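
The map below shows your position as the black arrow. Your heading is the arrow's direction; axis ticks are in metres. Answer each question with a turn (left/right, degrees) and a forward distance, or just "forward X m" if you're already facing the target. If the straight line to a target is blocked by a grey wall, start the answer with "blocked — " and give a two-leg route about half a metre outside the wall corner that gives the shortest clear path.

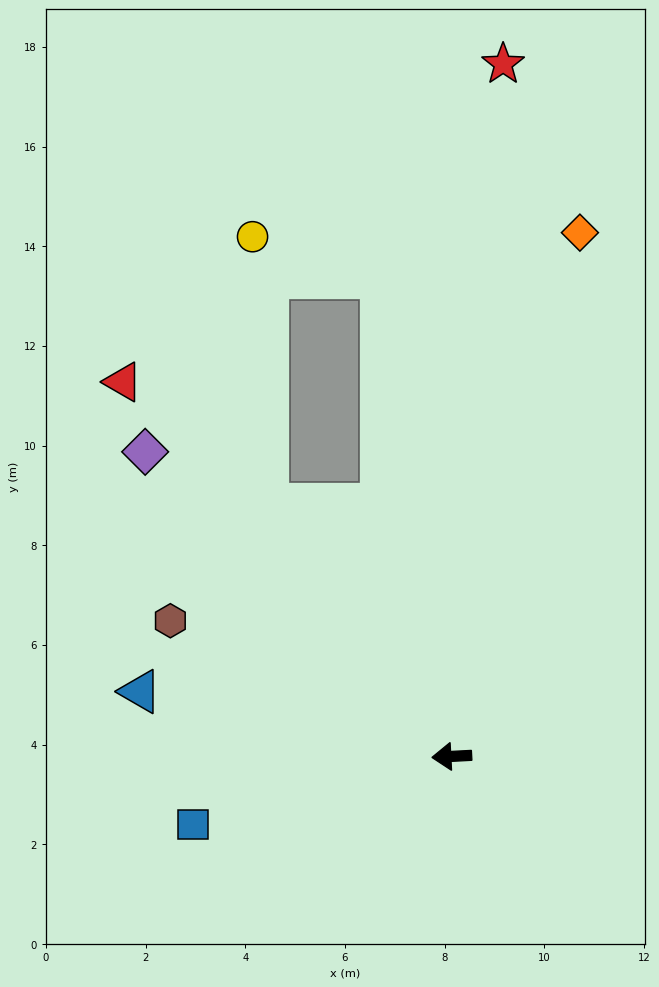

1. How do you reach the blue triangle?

turn right 15°, forward 6.4 m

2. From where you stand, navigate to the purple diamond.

turn right 48°, forward 8.7 m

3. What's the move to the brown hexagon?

turn right 29°, forward 6.3 m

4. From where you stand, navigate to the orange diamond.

turn right 107°, forward 10.8 m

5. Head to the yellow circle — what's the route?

blocked — turn right 57°, forward 6.3 m, then turn right 33°, forward 5.4 m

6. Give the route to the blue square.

turn left 12°, forward 5.4 m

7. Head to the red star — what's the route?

turn right 97°, forward 13.9 m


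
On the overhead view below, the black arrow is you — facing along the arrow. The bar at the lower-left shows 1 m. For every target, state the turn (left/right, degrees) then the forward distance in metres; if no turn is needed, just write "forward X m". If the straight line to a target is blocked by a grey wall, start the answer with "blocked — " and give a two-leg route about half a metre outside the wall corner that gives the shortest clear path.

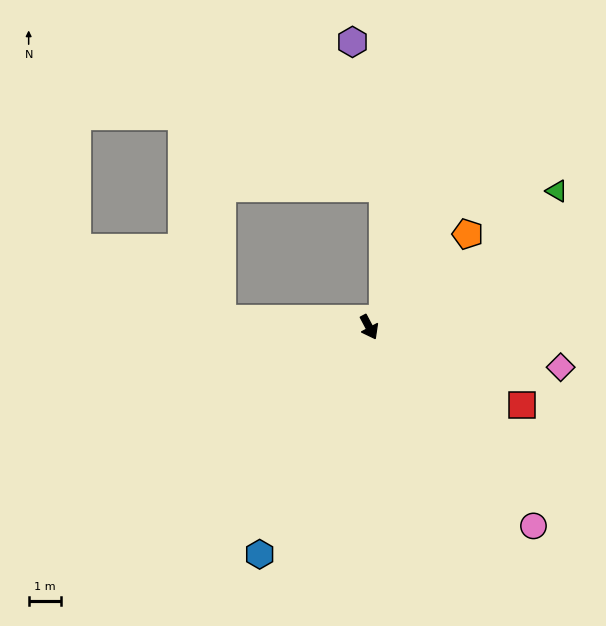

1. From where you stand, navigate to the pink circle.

turn left 12°, forward 7.9 m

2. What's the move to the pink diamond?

turn left 50°, forward 6.0 m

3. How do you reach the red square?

turn left 35°, forward 5.2 m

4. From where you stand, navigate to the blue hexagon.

turn right 54°, forward 7.7 m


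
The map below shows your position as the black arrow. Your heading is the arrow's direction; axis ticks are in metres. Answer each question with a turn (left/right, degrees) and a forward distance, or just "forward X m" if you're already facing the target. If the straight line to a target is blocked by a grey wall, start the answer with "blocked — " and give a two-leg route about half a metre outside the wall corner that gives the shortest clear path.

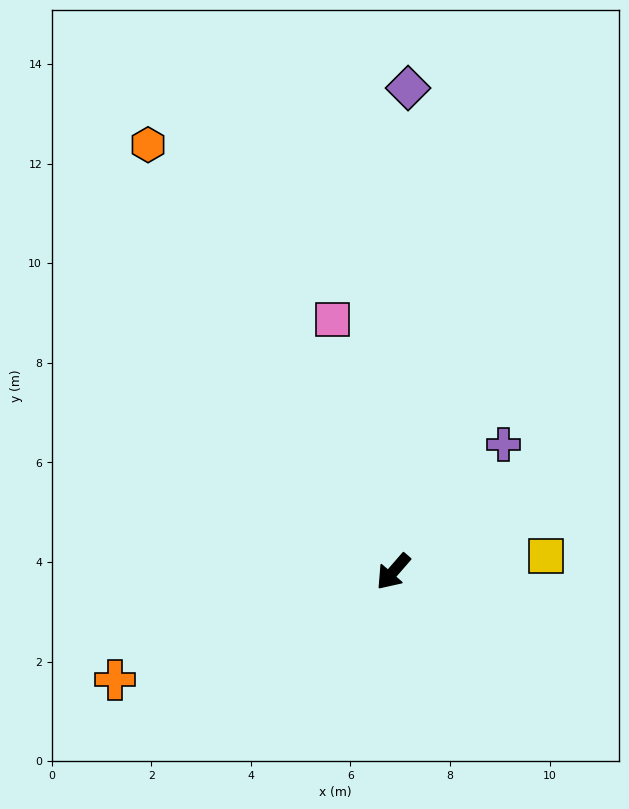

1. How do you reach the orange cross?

turn right 28°, forward 6.0 m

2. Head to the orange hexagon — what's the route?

turn right 109°, forward 9.9 m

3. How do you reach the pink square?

turn right 125°, forward 5.2 m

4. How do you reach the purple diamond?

turn right 141°, forward 9.7 m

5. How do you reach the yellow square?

turn left 137°, forward 3.1 m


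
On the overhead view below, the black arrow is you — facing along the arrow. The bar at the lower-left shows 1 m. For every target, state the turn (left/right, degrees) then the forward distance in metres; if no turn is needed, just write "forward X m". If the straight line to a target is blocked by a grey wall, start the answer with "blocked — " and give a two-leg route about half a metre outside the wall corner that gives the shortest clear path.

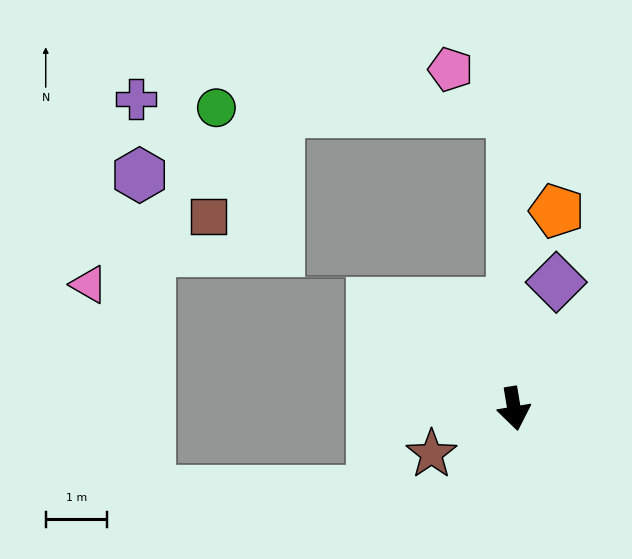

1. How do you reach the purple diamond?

turn left 152°, forward 2.2 m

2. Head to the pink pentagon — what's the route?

blocked — turn left 171°, forward 4.8 m, then turn left 56°, forward 1.2 m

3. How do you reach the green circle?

blocked — turn left 171°, forward 4.8 m, then turn left 89°, forward 4.8 m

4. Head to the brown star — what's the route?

turn right 71°, forward 1.5 m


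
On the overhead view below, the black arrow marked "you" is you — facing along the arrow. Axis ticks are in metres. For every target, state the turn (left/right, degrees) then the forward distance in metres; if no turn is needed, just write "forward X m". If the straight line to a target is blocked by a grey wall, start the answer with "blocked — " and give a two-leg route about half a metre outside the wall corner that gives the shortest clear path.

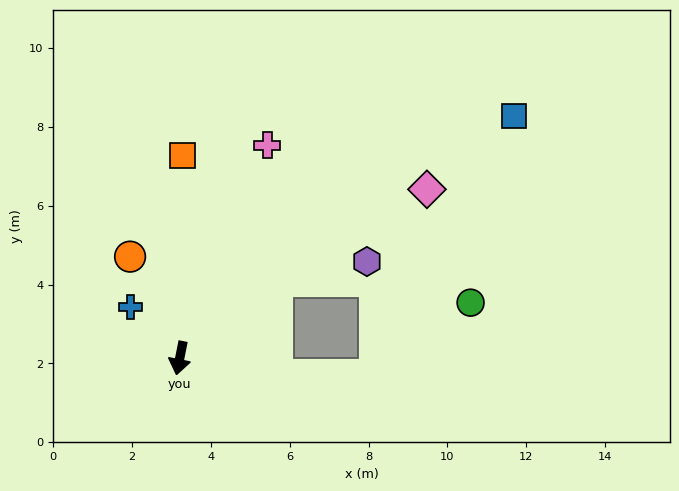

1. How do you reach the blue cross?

turn right 125°, forward 1.8 m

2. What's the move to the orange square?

turn right 170°, forward 5.1 m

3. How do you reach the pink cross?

turn left 169°, forward 5.8 m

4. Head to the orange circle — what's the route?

turn right 143°, forward 2.9 m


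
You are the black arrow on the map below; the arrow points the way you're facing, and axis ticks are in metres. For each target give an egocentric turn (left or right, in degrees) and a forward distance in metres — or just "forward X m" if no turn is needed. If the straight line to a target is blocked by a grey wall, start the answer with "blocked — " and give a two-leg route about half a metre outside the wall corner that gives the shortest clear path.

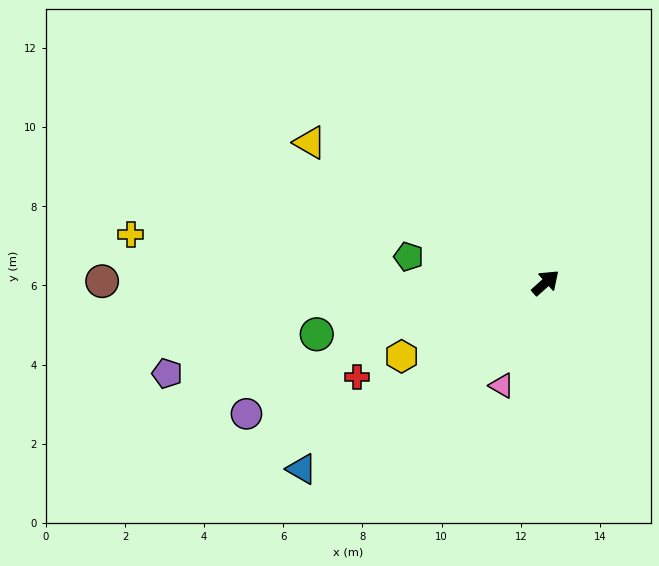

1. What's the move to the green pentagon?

turn left 127°, forward 3.5 m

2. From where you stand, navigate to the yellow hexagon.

turn left 165°, forward 4.1 m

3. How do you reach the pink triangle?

turn right 155°, forward 2.8 m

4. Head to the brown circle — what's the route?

turn left 138°, forward 11.2 m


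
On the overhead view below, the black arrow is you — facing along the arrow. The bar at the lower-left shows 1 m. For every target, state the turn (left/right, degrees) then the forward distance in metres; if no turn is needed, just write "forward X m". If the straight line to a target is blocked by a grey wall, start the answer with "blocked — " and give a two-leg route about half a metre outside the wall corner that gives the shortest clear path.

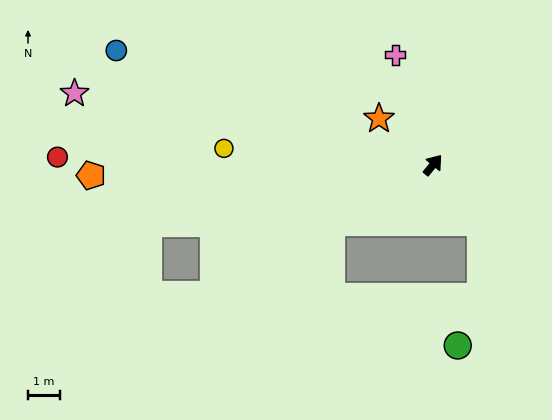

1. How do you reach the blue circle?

turn left 109°, forward 10.6 m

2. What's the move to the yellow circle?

turn left 125°, forward 6.6 m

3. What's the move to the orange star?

turn left 89°, forward 2.2 m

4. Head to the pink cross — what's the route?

turn left 58°, forward 3.6 m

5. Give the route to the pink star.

turn left 118°, forward 11.5 m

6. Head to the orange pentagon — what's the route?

turn left 131°, forward 10.7 m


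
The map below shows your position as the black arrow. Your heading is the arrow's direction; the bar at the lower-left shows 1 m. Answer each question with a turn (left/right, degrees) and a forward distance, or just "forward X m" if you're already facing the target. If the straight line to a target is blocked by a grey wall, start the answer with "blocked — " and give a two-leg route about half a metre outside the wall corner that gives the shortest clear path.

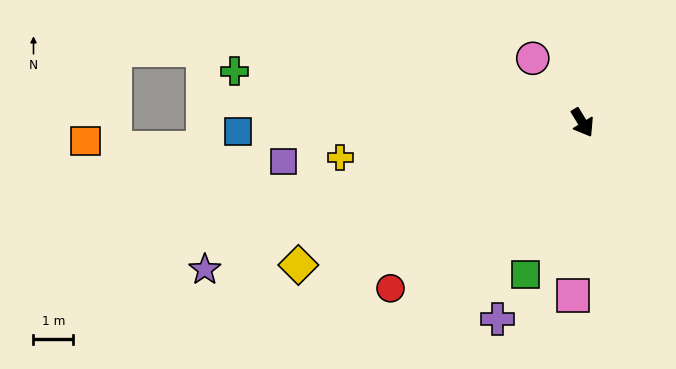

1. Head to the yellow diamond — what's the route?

turn right 95°, forward 8.0 m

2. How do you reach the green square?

turn right 52°, forward 4.1 m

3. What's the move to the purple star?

turn right 100°, forward 10.2 m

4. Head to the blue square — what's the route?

turn right 120°, forward 8.7 m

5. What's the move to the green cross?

turn right 130°, forward 8.9 m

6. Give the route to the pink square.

turn right 34°, forward 4.3 m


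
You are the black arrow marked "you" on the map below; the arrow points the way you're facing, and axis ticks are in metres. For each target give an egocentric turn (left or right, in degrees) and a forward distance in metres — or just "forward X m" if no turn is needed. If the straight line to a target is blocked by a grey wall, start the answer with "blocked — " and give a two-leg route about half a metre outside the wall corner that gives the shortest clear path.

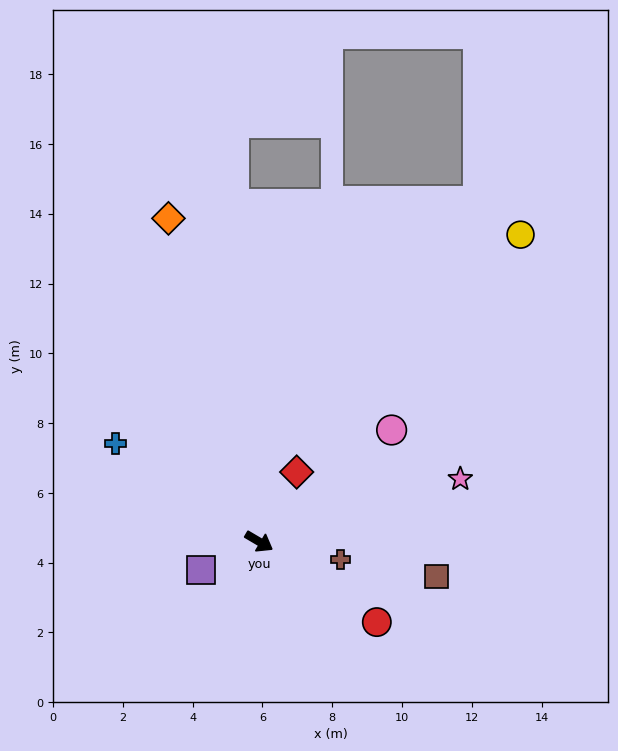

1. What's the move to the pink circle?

turn left 71°, forward 5.0 m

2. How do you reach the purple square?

turn right 123°, forward 1.9 m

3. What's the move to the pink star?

turn left 48°, forward 6.0 m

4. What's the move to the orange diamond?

turn left 136°, forward 9.6 m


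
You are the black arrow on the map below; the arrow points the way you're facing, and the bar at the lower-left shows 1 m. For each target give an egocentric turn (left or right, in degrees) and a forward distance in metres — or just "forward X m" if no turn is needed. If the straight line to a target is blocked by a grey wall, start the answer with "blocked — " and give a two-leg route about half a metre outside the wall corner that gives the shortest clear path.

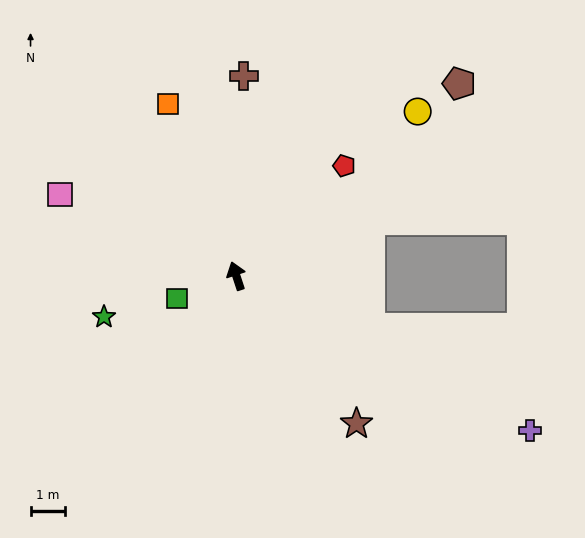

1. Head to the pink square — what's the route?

turn left 47°, forward 5.6 m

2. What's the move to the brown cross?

turn right 20°, forward 5.8 m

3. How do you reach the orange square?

turn left 3°, forward 5.3 m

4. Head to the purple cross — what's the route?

turn right 136°, forward 9.6 m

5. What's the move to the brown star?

turn right 159°, forward 5.5 m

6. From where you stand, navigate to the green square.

turn left 93°, forward 1.8 m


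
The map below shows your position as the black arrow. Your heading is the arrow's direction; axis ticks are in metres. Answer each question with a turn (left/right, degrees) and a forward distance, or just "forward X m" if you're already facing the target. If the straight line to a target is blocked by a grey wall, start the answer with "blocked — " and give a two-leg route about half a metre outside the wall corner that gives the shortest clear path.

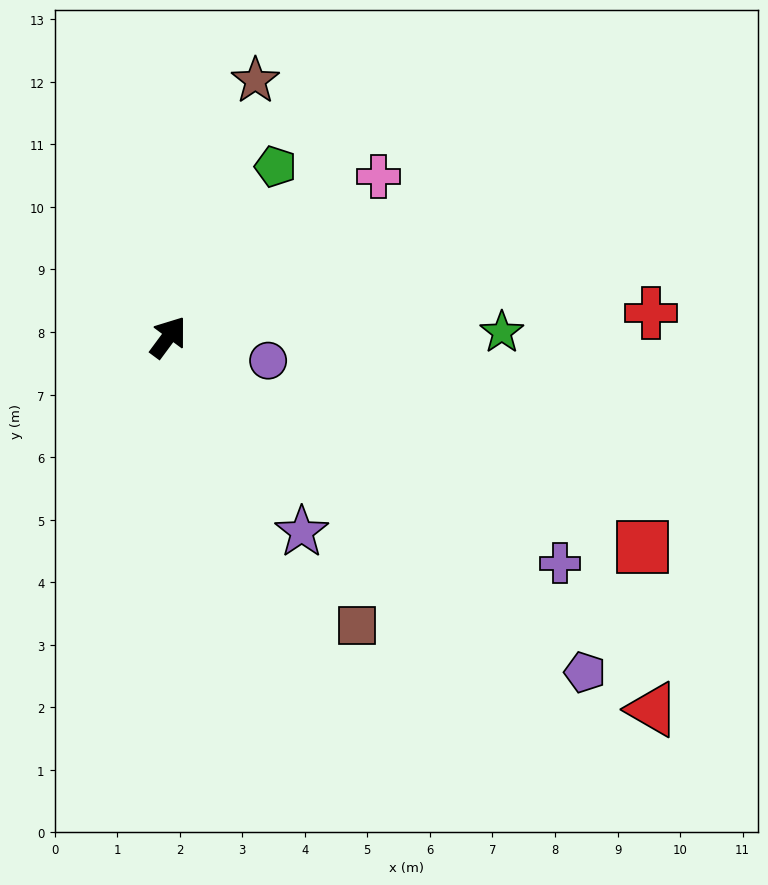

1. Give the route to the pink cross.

turn right 16°, forward 4.2 m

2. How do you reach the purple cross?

turn right 84°, forward 7.2 m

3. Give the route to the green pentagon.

turn left 4°, forward 3.2 m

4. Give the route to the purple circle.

turn right 67°, forward 1.6 m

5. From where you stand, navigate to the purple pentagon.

turn right 92°, forward 8.5 m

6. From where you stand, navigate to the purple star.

turn right 109°, forward 3.8 m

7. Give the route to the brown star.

turn left 18°, forward 4.3 m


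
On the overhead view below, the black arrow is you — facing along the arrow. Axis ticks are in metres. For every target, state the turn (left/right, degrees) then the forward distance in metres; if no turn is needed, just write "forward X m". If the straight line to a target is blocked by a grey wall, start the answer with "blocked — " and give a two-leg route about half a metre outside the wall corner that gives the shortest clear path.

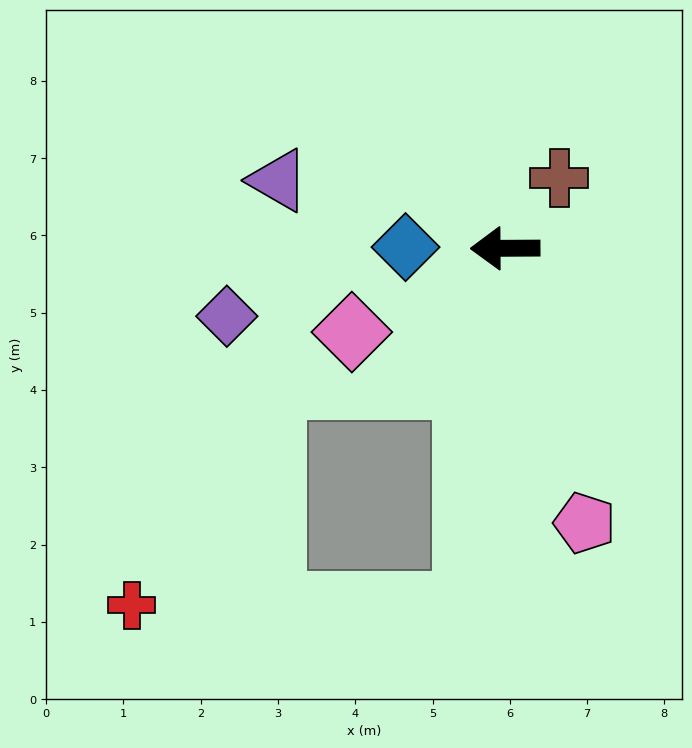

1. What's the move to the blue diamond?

forward 1.3 m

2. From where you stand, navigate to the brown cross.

turn right 128°, forward 1.1 m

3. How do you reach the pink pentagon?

turn left 106°, forward 3.7 m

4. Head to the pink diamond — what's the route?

turn left 28°, forward 2.3 m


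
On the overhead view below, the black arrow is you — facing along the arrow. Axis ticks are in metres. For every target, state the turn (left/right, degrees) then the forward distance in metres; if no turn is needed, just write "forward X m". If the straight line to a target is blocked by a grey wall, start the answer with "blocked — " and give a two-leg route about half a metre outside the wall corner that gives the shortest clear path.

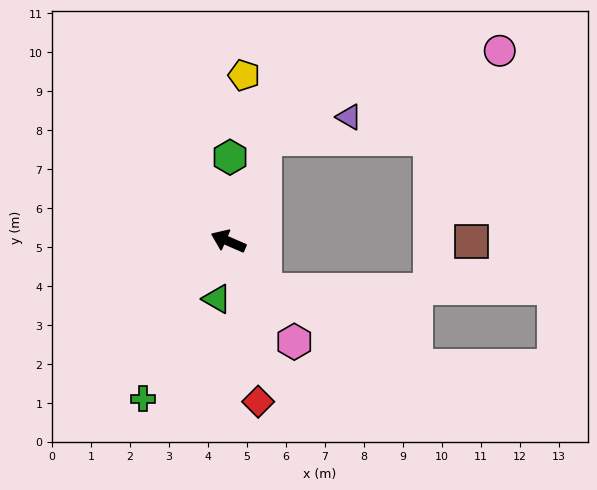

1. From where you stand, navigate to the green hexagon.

turn right 68°, forward 2.2 m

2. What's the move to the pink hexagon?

turn left 147°, forward 3.1 m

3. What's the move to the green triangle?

turn left 102°, forward 1.5 m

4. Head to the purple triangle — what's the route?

blocked — turn right 87°, forward 2.8 m, then turn right 54°, forward 2.2 m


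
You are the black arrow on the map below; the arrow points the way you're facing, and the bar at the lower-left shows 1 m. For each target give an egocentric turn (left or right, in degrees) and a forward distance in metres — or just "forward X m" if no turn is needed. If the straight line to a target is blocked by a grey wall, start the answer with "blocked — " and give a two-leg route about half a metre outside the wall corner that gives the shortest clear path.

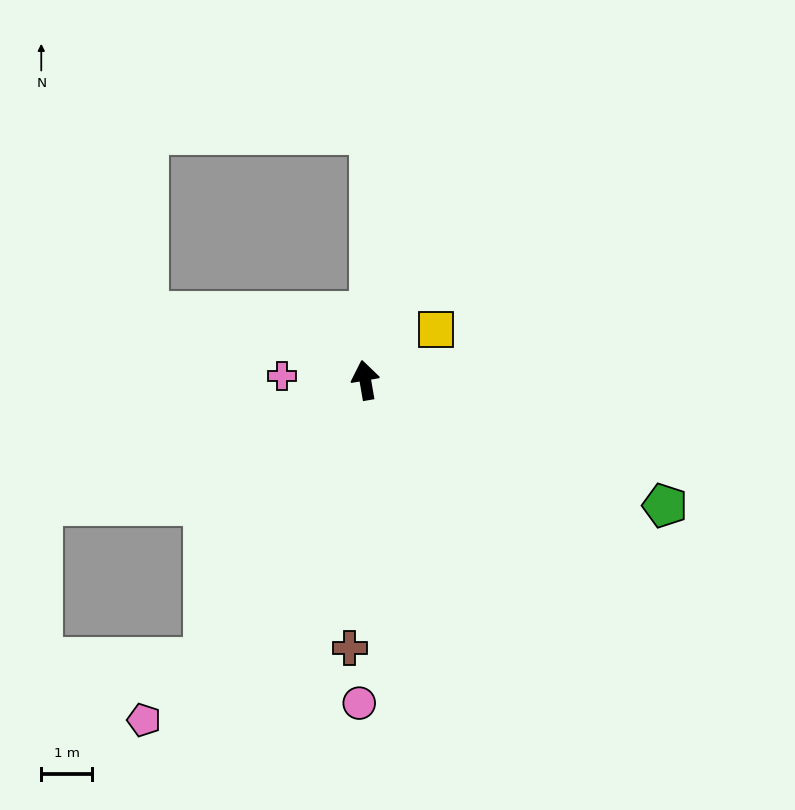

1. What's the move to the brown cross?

turn left 167°, forward 5.3 m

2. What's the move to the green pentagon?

turn right 122°, forward 6.4 m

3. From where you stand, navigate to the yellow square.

turn right 64°, forward 1.7 m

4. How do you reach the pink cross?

turn left 77°, forward 1.6 m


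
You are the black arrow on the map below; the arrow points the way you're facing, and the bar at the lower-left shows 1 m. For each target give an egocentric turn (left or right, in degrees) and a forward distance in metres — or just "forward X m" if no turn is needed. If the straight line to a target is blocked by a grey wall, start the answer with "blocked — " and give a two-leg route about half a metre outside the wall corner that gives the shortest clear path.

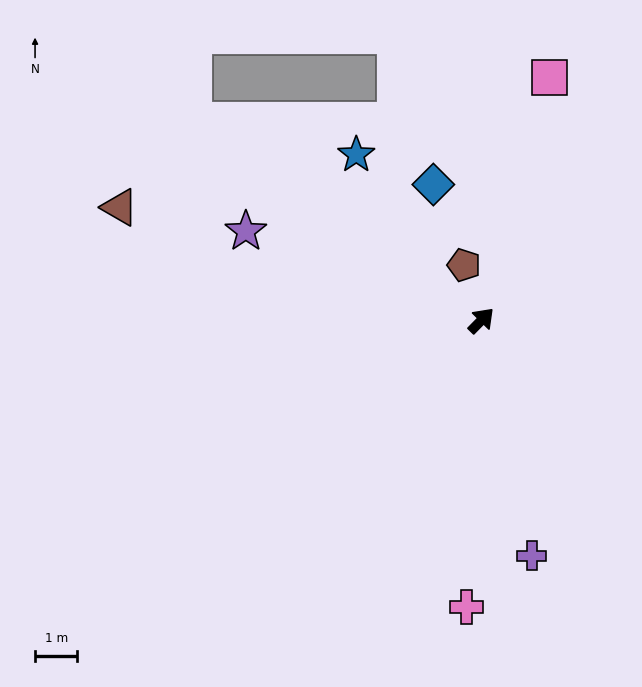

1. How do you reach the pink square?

turn left 29°, forward 6.0 m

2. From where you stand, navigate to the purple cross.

turn right 123°, forward 5.7 m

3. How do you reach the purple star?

turn left 114°, forward 5.9 m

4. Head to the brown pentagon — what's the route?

turn left 62°, forward 1.4 m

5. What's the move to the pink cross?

turn right 138°, forward 6.8 m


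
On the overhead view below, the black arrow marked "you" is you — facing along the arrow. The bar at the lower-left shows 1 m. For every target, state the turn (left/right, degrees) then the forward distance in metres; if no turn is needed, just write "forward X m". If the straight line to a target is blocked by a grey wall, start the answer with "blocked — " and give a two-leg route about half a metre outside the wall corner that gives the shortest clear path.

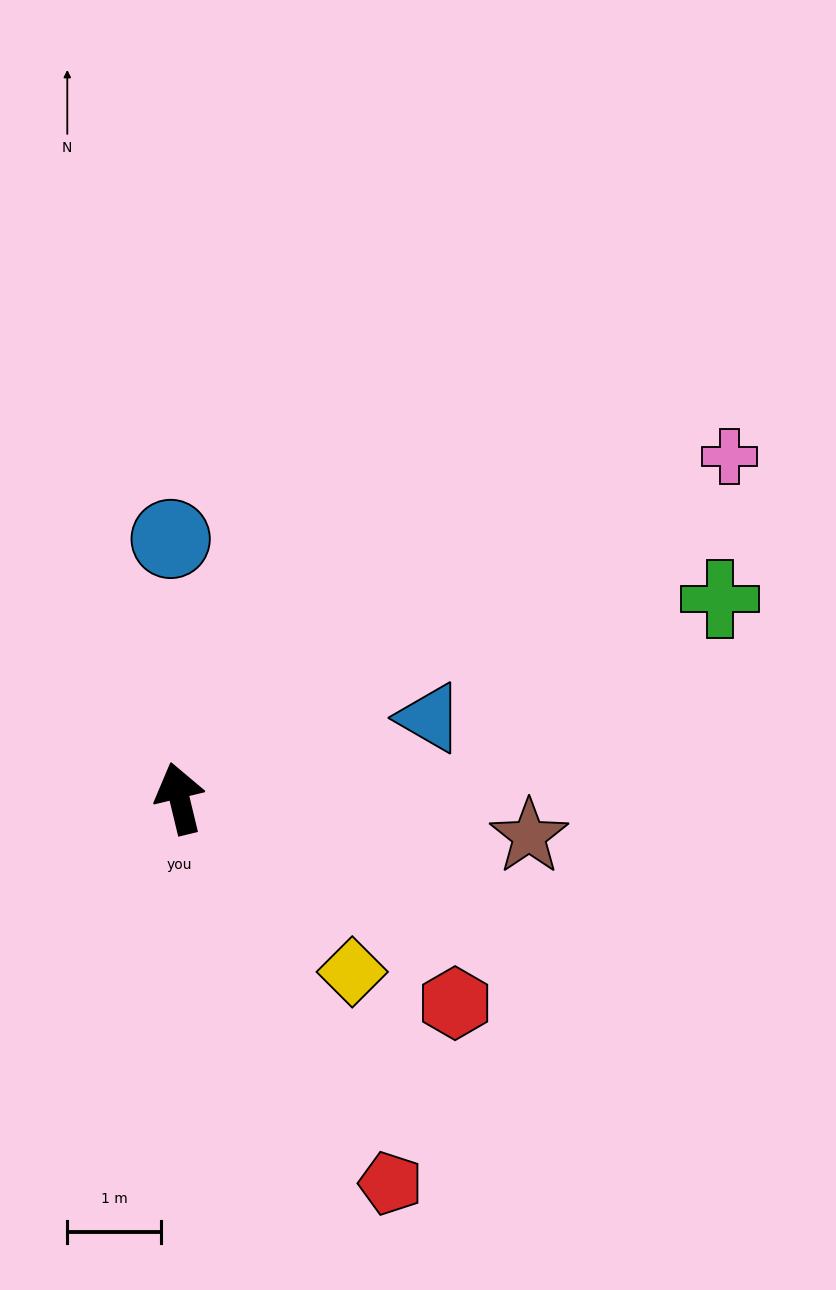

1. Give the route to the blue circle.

turn right 12°, forward 2.8 m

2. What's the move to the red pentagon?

turn right 165°, forward 4.7 m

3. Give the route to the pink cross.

turn right 72°, forward 6.9 m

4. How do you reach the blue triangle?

turn right 86°, forward 2.8 m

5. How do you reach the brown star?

turn right 110°, forward 3.8 m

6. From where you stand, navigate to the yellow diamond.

turn right 149°, forward 2.6 m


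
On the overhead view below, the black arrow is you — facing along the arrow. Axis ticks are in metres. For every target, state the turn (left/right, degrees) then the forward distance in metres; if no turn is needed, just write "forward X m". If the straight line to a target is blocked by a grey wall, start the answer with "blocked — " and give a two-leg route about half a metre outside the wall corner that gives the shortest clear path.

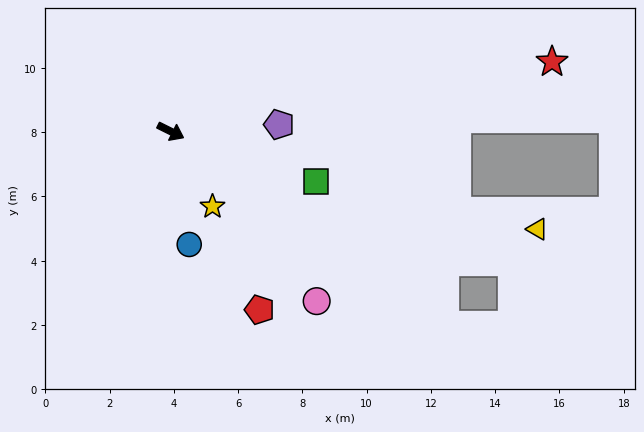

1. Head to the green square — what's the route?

turn left 7°, forward 4.8 m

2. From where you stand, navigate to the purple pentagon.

turn left 30°, forward 3.4 m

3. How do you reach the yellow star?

turn right 35°, forward 2.7 m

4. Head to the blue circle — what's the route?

turn right 54°, forward 3.6 m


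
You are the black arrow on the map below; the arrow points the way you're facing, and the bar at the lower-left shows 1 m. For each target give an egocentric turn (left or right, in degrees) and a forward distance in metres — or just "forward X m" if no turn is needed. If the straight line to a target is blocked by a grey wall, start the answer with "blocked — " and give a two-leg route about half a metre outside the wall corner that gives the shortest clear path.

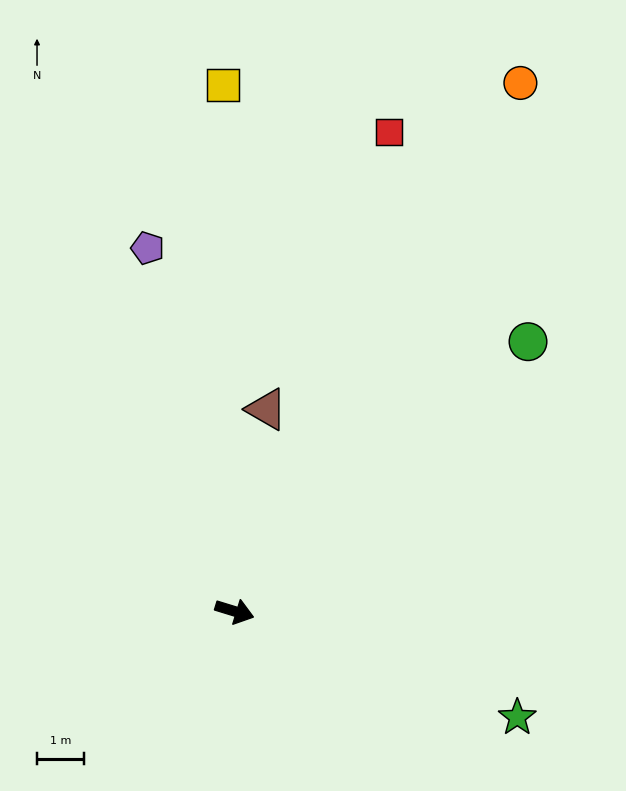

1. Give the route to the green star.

turn right 3°, forward 6.5 m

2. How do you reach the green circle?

turn left 60°, forward 8.5 m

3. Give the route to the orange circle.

turn left 79°, forward 12.8 m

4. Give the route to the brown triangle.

turn left 98°, forward 4.4 m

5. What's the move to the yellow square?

turn left 108°, forward 11.2 m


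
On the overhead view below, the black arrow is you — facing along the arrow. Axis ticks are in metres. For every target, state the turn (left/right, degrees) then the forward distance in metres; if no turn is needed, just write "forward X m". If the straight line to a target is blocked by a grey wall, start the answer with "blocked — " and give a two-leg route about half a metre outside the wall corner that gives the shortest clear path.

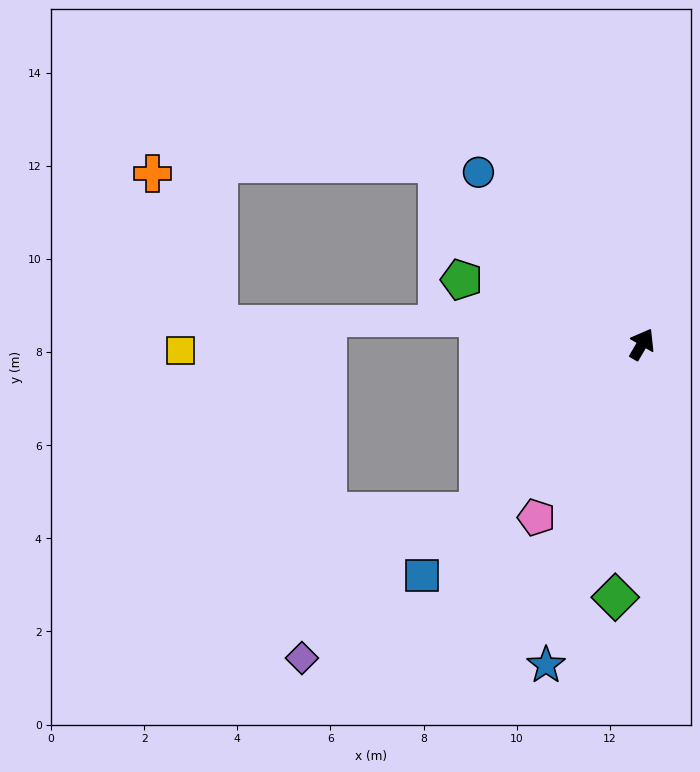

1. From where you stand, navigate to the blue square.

turn left 167°, forward 6.9 m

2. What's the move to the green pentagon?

turn left 101°, forward 4.1 m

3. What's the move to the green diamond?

turn right 156°, forward 5.5 m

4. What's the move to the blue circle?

turn left 74°, forward 5.1 m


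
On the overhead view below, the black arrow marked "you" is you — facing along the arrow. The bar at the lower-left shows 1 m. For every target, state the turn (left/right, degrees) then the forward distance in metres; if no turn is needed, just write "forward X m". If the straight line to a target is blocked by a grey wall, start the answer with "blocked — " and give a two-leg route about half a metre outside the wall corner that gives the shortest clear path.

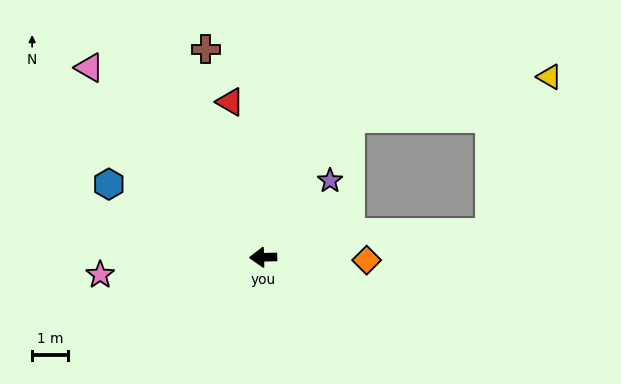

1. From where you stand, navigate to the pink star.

turn left 5°, forward 4.6 m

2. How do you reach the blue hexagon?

turn right 27°, forward 4.8 m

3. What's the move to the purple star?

turn right 132°, forward 2.9 m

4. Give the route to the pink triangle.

turn right 49°, forward 7.3 m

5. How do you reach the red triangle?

turn right 79°, forward 4.5 m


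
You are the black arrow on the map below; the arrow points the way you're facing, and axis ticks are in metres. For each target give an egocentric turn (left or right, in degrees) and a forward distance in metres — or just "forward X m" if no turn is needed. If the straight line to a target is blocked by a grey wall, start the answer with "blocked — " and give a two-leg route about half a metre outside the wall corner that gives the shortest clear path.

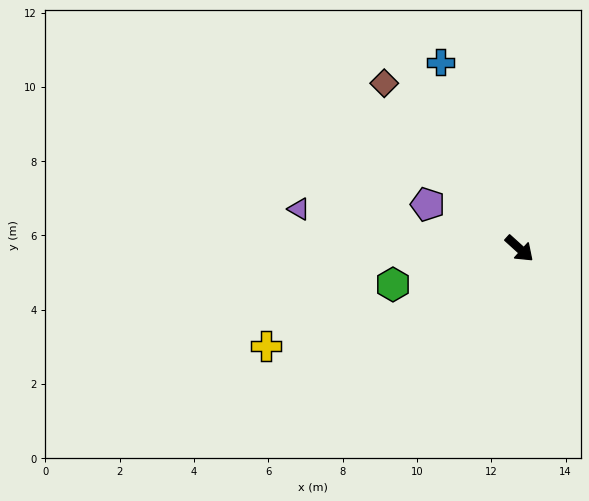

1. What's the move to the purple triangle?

turn right 148°, forward 6.0 m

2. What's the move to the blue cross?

turn left 155°, forward 5.5 m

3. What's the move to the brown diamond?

turn left 171°, forward 5.7 m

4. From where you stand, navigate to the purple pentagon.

turn right 164°, forward 2.7 m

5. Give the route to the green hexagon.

turn right 122°, forward 3.5 m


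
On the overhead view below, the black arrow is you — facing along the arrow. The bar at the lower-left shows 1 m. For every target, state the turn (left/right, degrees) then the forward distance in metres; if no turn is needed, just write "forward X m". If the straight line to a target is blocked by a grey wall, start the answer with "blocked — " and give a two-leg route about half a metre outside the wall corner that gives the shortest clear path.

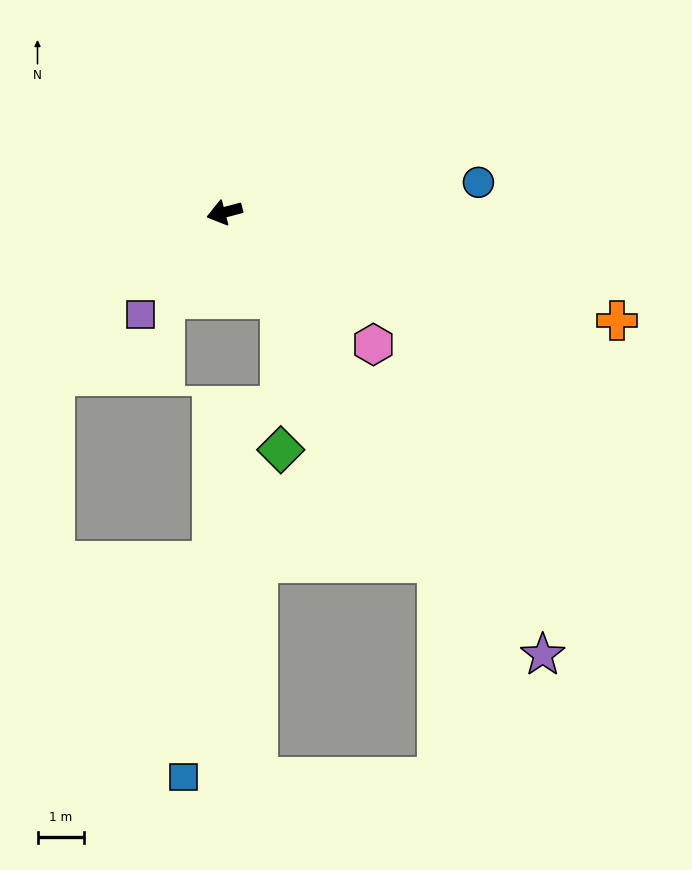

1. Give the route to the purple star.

turn left 111°, forward 11.7 m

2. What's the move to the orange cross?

turn left 150°, forward 8.7 m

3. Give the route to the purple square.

turn left 36°, forward 2.8 m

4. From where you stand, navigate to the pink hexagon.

turn left 123°, forward 4.3 m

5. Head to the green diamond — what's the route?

blocked — turn left 108°, forward 2.2 m, then turn right 32°, forward 3.2 m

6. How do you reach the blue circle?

turn left 172°, forward 5.5 m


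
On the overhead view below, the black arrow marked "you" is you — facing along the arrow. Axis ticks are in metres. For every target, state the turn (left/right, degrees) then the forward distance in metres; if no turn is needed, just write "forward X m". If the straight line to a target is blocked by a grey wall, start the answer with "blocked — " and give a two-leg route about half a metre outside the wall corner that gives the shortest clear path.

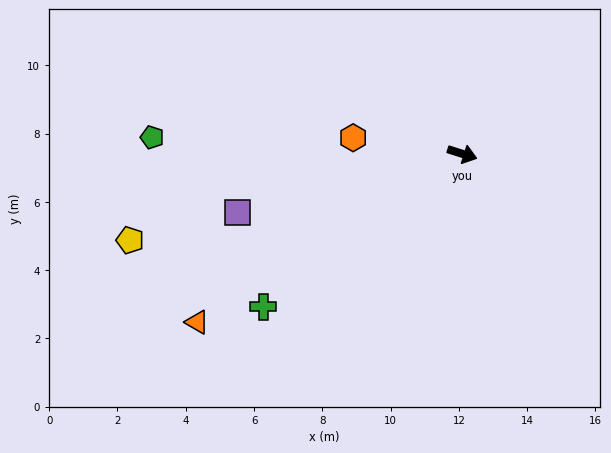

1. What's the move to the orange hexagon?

turn right 171°, forward 3.2 m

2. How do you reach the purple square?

turn right 148°, forward 6.8 m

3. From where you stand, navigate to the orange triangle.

turn right 130°, forward 9.2 m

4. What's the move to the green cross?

turn right 125°, forward 7.3 m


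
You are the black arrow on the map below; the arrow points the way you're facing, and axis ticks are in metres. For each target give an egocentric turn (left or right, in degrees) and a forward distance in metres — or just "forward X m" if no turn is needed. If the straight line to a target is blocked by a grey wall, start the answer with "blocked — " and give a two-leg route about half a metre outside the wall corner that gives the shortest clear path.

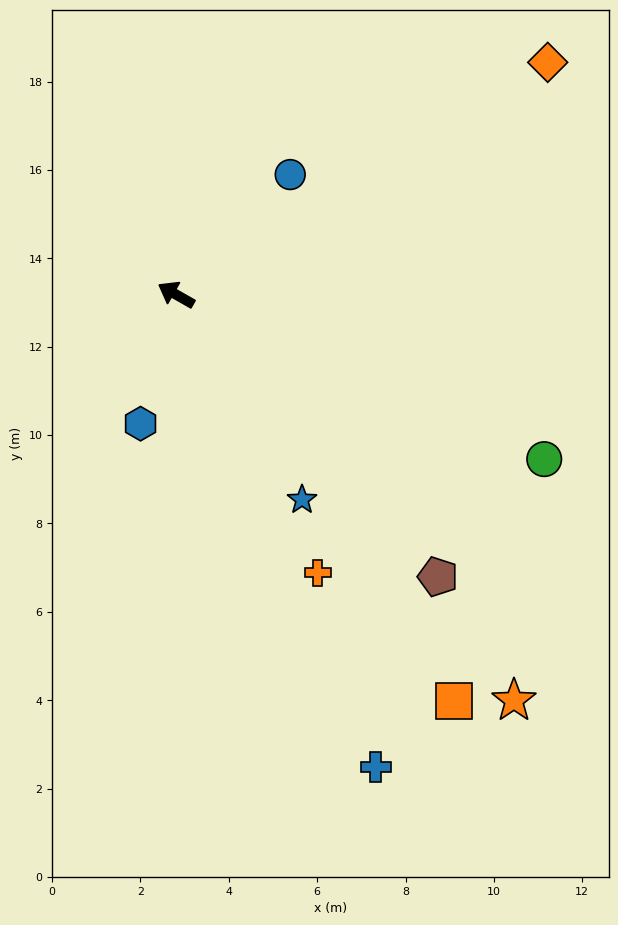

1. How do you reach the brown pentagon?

turn left 162°, forward 8.7 m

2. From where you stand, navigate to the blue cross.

turn left 142°, forward 11.6 m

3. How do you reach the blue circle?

turn right 104°, forward 3.7 m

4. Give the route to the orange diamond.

turn right 118°, forward 9.9 m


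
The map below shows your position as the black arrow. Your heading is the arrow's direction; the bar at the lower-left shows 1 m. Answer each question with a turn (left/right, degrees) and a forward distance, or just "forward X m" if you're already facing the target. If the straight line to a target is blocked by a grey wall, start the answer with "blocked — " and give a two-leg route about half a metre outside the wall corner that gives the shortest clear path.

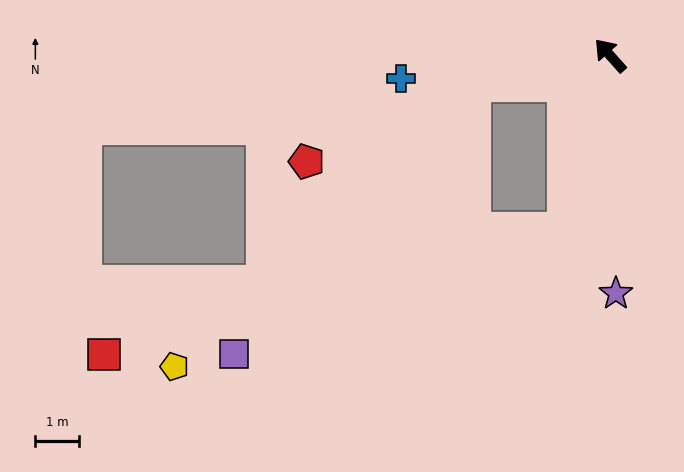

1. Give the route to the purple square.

blocked — turn left 60°, forward 3.2 m, then turn left 37°, forward 8.3 m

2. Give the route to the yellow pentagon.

blocked — turn left 60°, forward 3.2 m, then turn left 32°, forward 9.5 m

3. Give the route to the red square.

blocked — turn left 124°, forward 4.1 m, then turn right 61°, forward 11.0 m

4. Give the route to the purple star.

turn left 140°, forward 5.5 m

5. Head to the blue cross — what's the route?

turn left 55°, forward 4.8 m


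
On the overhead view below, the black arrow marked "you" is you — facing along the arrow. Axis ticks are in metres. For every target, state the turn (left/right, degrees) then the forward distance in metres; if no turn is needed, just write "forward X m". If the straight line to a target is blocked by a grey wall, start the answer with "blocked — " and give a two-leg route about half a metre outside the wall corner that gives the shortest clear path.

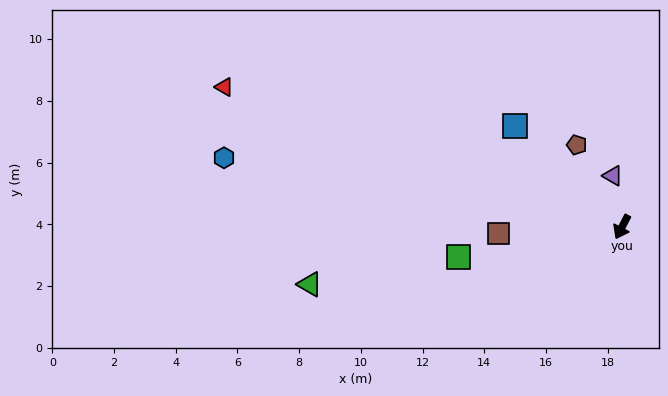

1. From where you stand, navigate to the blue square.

turn right 106°, forward 4.8 m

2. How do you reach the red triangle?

turn right 82°, forward 13.7 m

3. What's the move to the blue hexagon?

turn right 73°, forward 13.1 m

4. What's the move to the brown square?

turn right 60°, forward 4.0 m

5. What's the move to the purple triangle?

turn right 142°, forward 1.7 m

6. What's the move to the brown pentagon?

turn right 124°, forward 3.0 m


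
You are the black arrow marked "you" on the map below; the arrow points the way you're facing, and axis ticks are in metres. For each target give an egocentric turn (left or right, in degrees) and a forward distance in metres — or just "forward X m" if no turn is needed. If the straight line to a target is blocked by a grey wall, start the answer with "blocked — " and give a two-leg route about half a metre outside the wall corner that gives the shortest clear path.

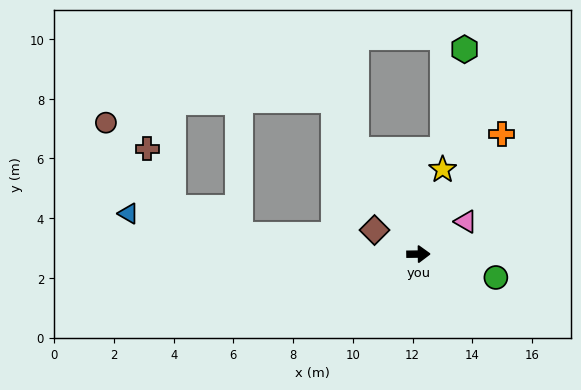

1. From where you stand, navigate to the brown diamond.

turn left 151°, forward 1.7 m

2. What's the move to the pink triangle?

turn left 34°, forward 1.9 m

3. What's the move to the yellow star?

turn left 73°, forward 2.9 m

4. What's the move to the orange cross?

turn left 54°, forward 4.9 m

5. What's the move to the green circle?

turn right 18°, forward 2.7 m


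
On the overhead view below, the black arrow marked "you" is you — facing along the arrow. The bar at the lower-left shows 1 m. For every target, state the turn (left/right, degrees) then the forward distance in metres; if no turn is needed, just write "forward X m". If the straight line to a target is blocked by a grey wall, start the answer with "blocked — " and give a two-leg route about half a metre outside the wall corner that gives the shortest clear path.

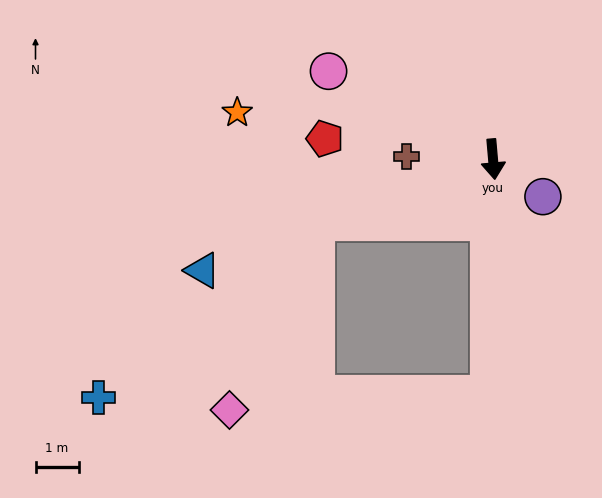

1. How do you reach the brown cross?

turn right 97°, forward 2.0 m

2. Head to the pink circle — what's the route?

turn right 123°, forward 4.3 m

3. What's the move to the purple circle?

turn left 48°, forward 1.4 m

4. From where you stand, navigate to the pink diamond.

blocked — turn right 75°, forward 4.3 m, then turn left 45°, forward 4.8 m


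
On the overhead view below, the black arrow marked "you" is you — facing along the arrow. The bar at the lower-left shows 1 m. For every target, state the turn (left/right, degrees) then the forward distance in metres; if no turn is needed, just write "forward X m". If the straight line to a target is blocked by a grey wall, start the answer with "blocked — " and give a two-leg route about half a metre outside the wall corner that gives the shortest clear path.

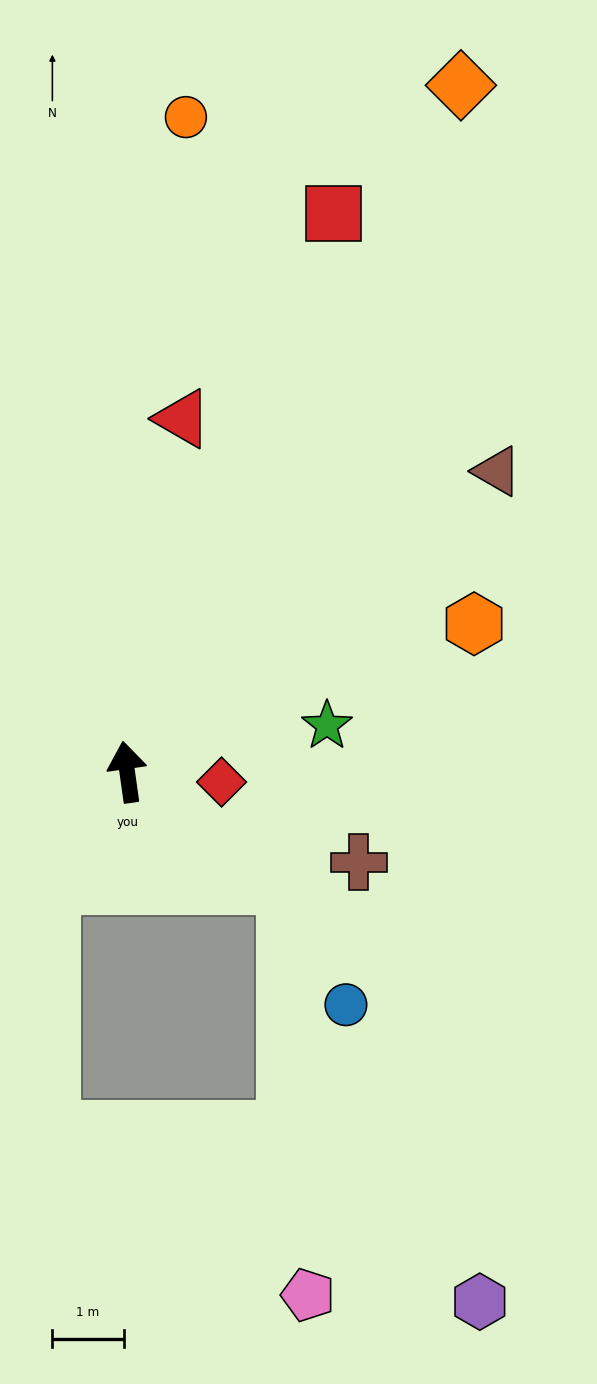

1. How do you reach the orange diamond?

turn right 34°, forward 10.7 m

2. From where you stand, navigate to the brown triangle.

turn right 59°, forward 6.7 m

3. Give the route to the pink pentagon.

blocked — turn right 133°, forward 2.7 m, then turn right 52°, forward 5.8 m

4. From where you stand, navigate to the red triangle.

turn right 17°, forward 5.0 m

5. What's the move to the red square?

turn right 28°, forward 8.3 m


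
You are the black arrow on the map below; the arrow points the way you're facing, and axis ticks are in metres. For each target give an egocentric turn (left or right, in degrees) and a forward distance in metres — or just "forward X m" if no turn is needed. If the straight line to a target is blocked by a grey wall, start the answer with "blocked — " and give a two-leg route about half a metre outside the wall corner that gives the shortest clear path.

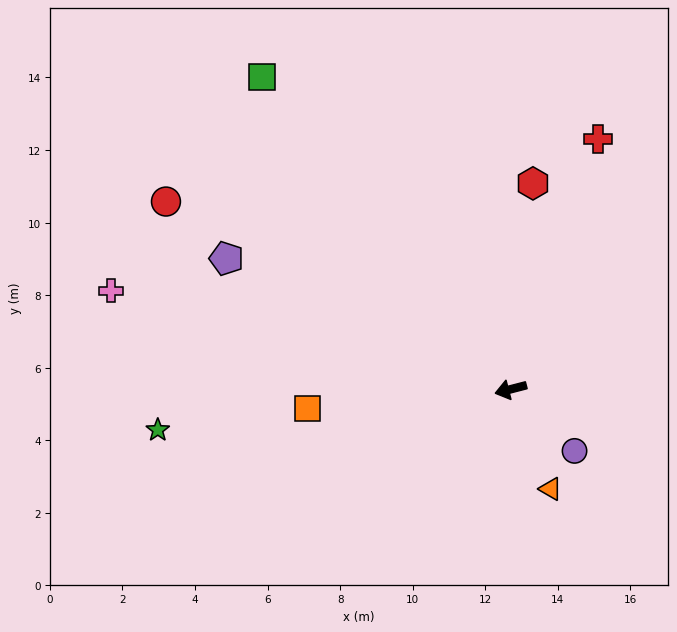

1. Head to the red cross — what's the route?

turn right 124°, forward 7.3 m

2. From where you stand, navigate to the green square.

turn right 66°, forward 11.0 m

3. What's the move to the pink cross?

turn right 28°, forward 11.4 m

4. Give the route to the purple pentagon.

turn right 39°, forward 8.6 m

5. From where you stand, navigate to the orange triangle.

turn left 97°, forward 3.0 m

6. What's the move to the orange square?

turn right 9°, forward 5.6 m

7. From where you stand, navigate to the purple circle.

turn left 121°, forward 2.4 m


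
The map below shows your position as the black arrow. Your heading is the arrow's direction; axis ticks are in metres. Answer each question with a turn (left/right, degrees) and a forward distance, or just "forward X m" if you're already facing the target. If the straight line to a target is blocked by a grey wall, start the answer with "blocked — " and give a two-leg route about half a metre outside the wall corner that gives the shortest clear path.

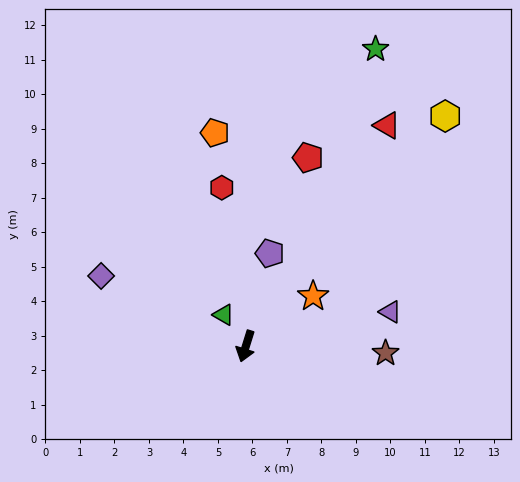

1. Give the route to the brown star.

turn left 105°, forward 4.1 m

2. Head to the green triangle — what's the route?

turn right 127°, forward 1.1 m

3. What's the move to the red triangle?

turn left 165°, forward 7.6 m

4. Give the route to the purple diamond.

turn right 99°, forward 4.7 m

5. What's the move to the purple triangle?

turn left 121°, forward 4.3 m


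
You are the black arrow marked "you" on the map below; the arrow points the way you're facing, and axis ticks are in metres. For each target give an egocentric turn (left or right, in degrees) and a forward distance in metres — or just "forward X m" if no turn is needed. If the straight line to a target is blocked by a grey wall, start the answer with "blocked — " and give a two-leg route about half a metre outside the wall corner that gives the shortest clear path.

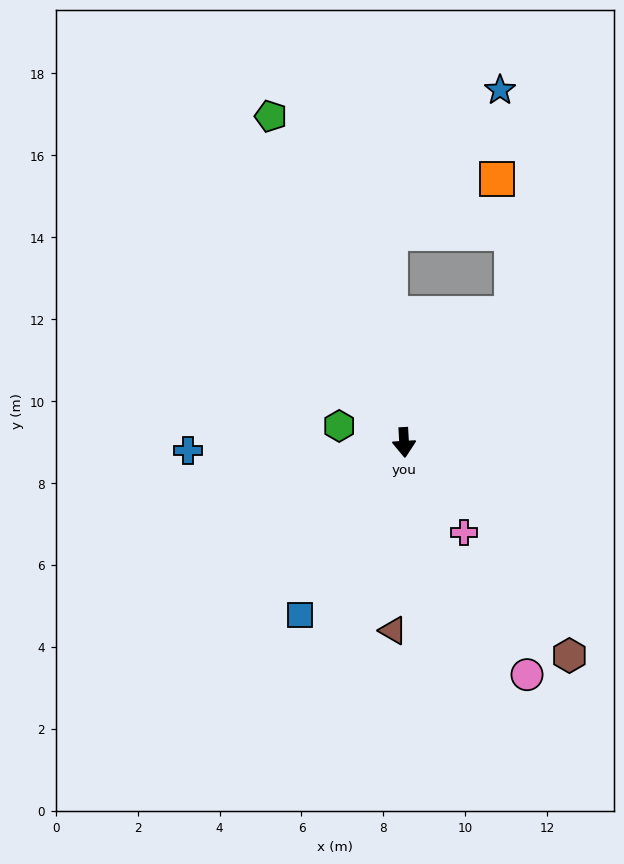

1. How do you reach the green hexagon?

turn right 108°, forward 1.6 m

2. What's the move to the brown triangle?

turn right 7°, forward 4.6 m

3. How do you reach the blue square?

turn right 34°, forward 4.9 m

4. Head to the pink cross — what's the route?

turn left 30°, forward 2.6 m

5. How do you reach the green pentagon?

turn right 161°, forward 8.6 m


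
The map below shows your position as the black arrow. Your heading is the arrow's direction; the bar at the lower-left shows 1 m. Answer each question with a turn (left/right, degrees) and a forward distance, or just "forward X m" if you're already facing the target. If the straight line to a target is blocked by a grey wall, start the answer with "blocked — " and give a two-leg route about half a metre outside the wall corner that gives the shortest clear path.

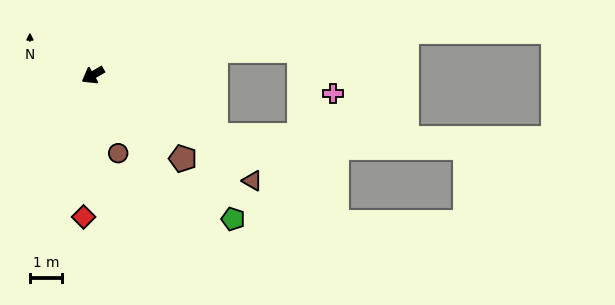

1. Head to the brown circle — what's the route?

turn left 78°, forward 2.6 m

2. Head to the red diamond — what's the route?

turn left 56°, forward 4.5 m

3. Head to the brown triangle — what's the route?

turn left 116°, forward 6.0 m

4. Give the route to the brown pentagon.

turn left 107°, forward 3.9 m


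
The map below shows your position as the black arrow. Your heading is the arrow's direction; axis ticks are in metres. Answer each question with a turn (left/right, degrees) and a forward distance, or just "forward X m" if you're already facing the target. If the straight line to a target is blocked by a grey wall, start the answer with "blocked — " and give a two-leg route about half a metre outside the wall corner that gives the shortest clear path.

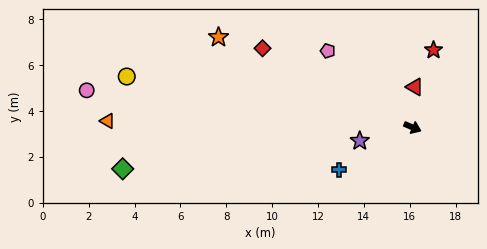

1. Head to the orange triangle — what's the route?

turn right 158°, forward 13.3 m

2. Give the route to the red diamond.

turn left 175°, forward 7.4 m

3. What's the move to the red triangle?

turn left 110°, forward 1.8 m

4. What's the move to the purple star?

turn right 143°, forward 2.4 m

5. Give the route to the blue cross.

turn right 127°, forward 3.7 m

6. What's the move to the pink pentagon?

turn left 161°, forward 5.0 m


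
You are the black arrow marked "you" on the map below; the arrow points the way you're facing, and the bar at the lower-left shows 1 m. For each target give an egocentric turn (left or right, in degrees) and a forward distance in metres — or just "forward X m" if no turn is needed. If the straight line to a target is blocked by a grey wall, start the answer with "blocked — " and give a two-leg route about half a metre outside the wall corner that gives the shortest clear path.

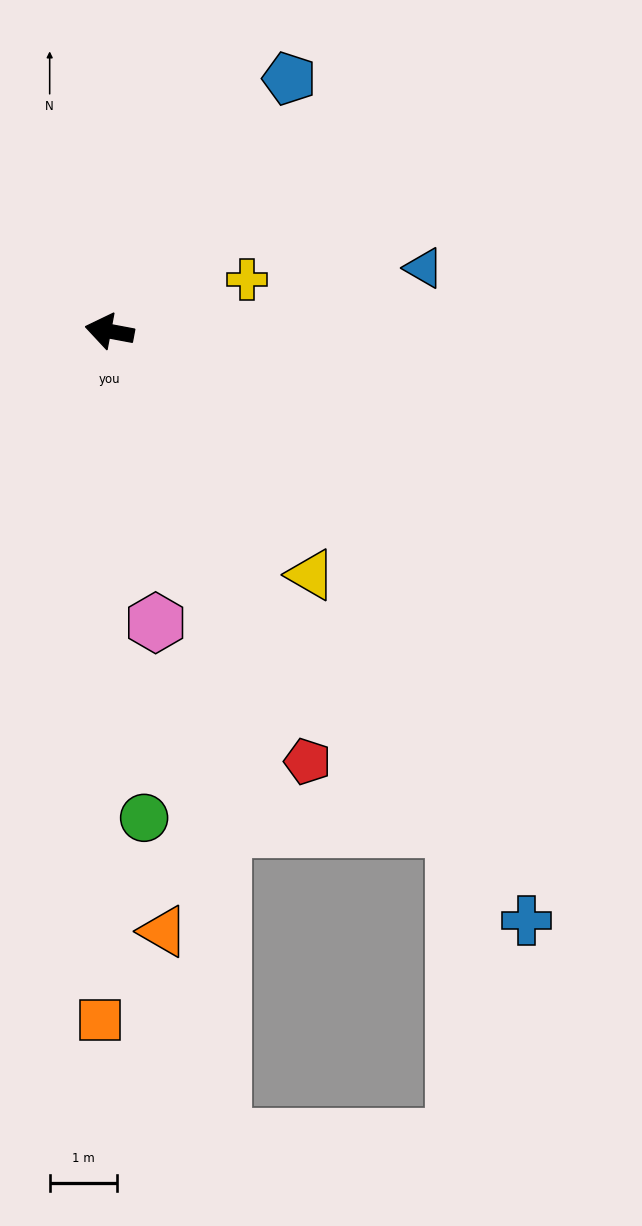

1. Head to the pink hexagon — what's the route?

turn left 110°, forward 4.4 m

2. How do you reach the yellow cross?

turn right 149°, forward 2.2 m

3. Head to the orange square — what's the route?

turn left 100°, forward 10.3 m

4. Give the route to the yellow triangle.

turn left 140°, forward 4.7 m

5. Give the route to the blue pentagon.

turn right 115°, forward 4.6 m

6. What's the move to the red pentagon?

turn left 125°, forward 7.1 m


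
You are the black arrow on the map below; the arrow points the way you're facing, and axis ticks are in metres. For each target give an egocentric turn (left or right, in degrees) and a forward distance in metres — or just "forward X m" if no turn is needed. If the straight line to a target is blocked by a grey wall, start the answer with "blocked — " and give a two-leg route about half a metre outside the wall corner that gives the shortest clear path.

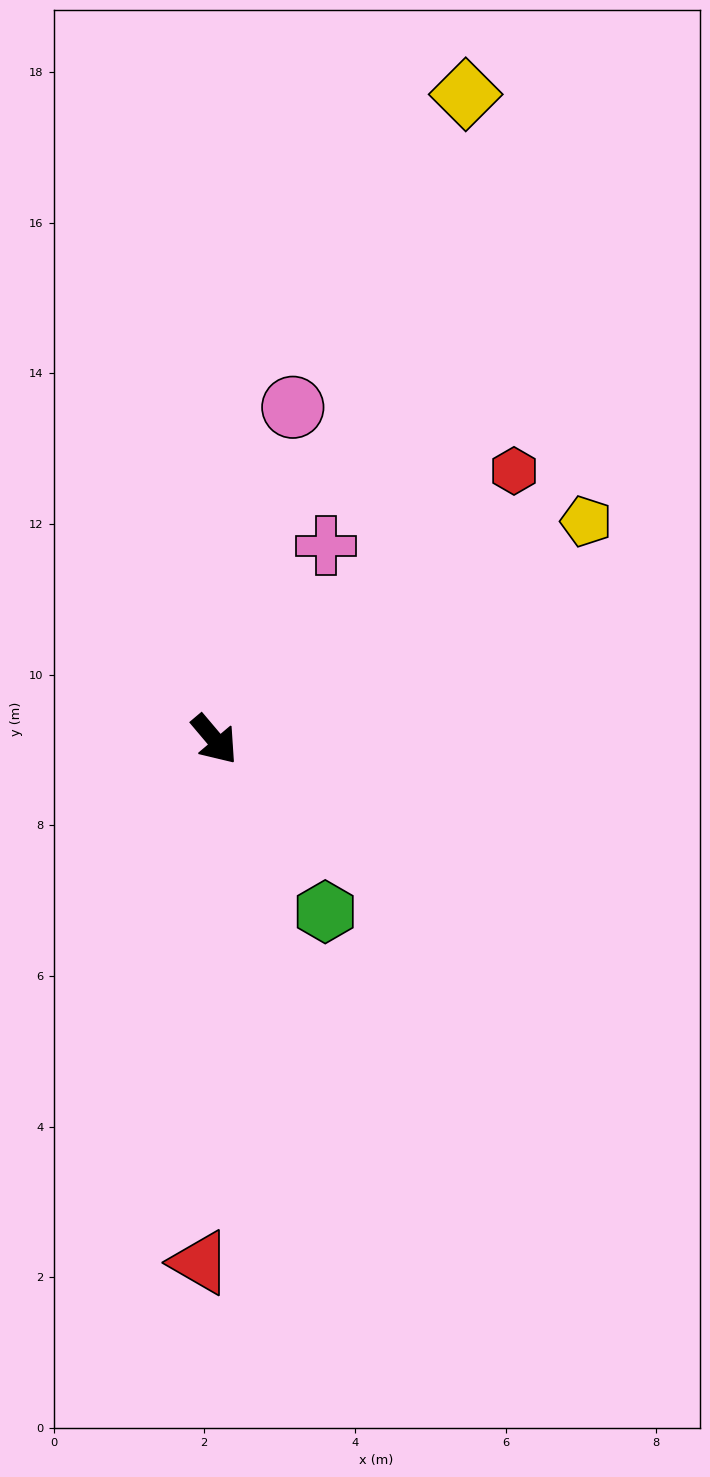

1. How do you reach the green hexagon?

turn right 7°, forward 2.7 m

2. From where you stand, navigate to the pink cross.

turn left 110°, forward 3.0 m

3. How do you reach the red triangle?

turn right 42°, forward 6.9 m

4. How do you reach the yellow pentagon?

turn left 80°, forward 5.7 m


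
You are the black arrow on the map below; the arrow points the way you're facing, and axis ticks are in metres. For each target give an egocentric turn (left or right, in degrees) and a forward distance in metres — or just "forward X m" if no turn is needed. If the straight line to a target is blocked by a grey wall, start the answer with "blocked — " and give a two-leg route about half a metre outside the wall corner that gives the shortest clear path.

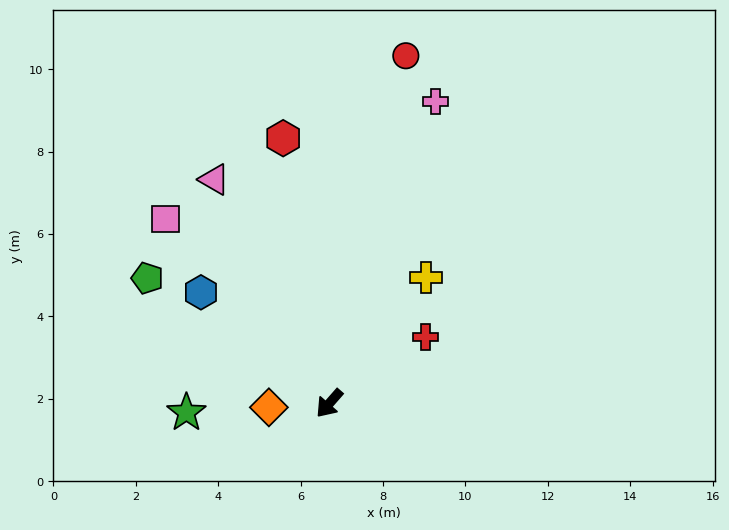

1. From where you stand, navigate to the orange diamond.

turn right 45°, forward 1.5 m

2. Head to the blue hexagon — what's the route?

turn right 90°, forward 4.1 m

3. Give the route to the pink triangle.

turn right 112°, forward 6.1 m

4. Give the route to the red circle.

turn right 151°, forward 8.6 m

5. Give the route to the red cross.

turn left 166°, forward 2.8 m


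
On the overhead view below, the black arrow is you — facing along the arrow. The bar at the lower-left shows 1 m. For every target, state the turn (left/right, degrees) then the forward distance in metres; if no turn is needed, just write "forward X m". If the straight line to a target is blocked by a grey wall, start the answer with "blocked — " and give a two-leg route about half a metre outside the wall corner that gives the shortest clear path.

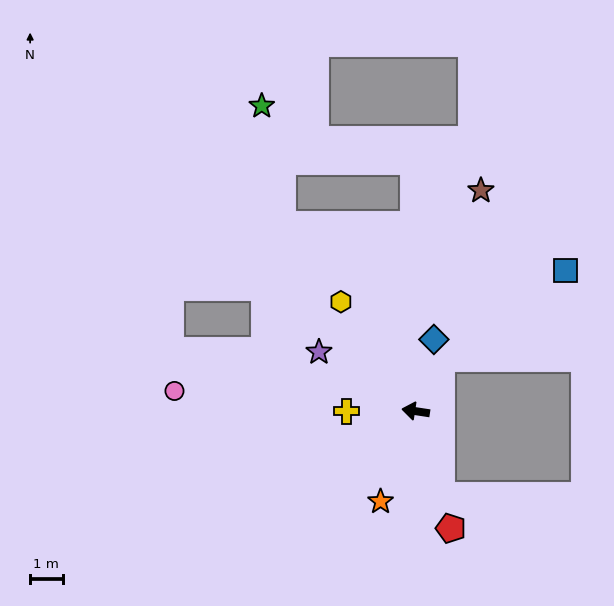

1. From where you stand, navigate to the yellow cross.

turn left 9°, forward 2.1 m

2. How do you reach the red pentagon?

turn left 115°, forward 3.8 m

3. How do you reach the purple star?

turn right 23°, forward 3.5 m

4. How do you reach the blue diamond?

turn right 96°, forward 2.3 m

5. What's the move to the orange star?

turn left 77°, forward 3.0 m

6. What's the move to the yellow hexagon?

turn right 47°, forward 4.1 m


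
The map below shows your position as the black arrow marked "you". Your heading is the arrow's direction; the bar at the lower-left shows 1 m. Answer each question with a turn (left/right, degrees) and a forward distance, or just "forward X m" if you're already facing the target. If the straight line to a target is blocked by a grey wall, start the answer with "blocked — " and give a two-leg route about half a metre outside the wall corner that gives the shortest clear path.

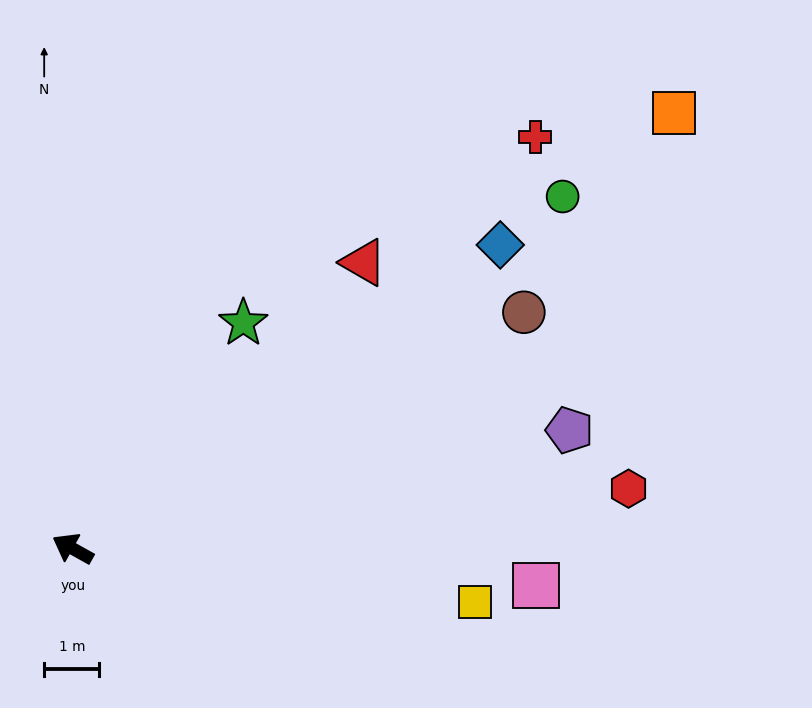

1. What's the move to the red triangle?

turn right 106°, forward 7.4 m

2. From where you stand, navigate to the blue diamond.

turn right 115°, forward 9.5 m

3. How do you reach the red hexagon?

turn right 145°, forward 10.1 m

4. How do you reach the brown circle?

turn right 123°, forward 9.2 m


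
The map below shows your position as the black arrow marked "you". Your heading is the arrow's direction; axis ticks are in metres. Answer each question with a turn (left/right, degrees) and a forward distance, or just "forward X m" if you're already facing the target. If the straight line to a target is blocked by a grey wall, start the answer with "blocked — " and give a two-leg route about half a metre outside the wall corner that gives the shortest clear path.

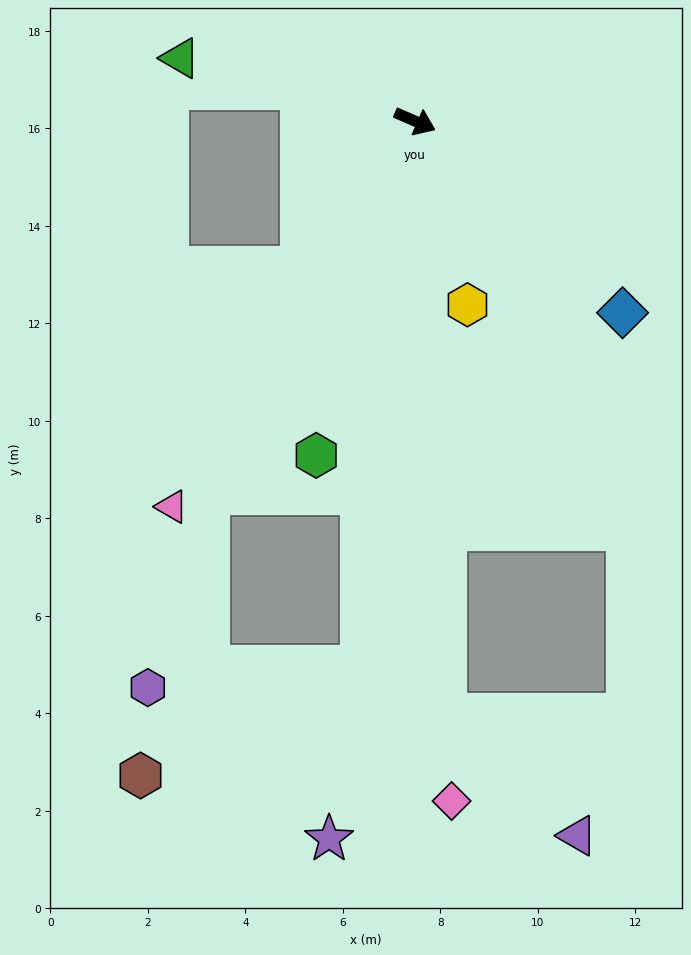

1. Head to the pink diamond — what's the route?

turn right 63°, forward 14.0 m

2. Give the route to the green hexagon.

turn right 83°, forward 7.1 m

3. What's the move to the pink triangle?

turn right 99°, forward 9.4 m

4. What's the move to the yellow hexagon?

turn right 51°, forward 3.9 m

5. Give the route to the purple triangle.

blocked — turn right 63°, forward 12.2 m, then turn left 44°, forward 3.7 m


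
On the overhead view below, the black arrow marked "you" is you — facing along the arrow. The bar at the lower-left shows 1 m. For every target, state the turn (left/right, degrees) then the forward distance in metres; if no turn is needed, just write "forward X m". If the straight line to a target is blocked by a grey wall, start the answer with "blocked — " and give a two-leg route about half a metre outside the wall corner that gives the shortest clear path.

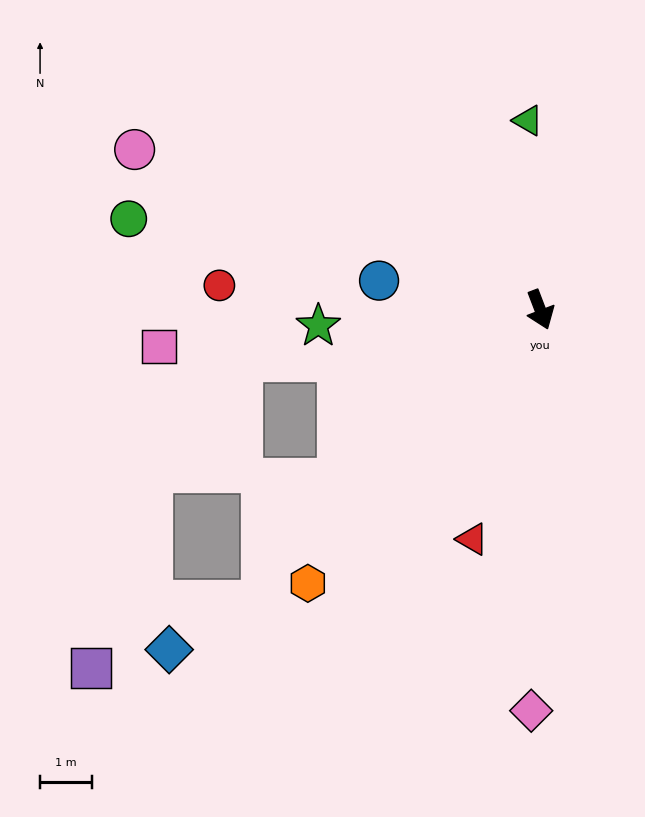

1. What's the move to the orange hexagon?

turn right 61°, forward 6.9 m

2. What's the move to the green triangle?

turn left 163°, forward 3.7 m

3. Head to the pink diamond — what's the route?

turn right 22°, forward 7.7 m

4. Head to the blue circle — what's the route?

turn right 121°, forward 3.2 m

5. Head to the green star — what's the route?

turn right 107°, forward 4.3 m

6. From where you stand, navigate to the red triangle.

turn right 37°, forward 4.6 m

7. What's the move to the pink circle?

turn right 133°, forward 8.4 m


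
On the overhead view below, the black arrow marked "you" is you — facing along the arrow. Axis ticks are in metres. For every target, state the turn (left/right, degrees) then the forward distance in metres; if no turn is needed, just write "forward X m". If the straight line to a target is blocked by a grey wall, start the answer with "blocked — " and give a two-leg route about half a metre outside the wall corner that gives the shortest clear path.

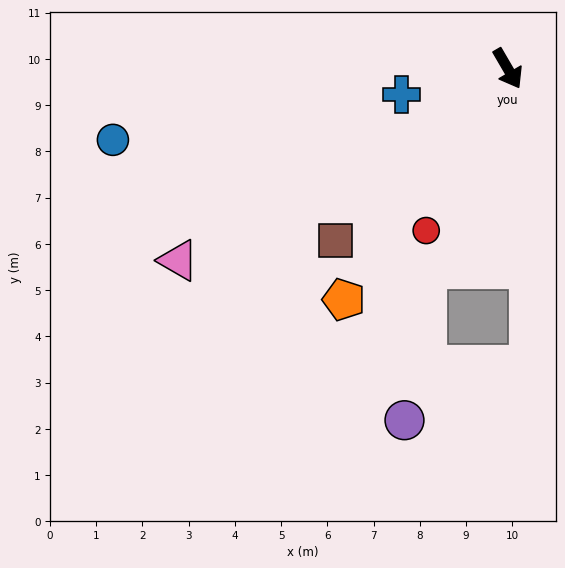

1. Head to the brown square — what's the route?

turn right 75°, forward 5.3 m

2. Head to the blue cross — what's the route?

turn right 107°, forward 2.4 m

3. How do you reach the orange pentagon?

turn right 66°, forward 6.1 m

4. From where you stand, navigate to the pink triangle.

turn right 90°, forward 8.2 m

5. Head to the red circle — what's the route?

turn right 57°, forward 3.9 m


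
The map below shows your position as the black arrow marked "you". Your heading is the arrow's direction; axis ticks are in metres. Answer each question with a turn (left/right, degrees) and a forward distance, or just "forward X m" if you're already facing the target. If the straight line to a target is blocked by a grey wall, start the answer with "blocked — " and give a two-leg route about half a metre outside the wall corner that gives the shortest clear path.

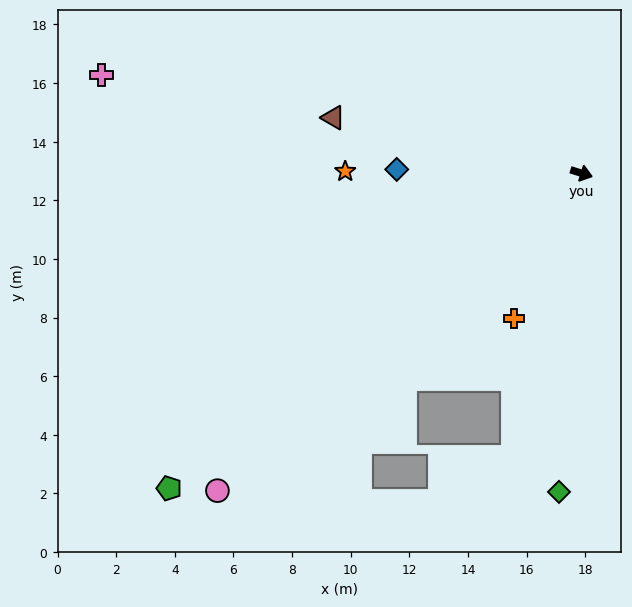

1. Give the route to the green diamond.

turn right 77°, forward 10.9 m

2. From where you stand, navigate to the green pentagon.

turn right 125°, forward 17.7 m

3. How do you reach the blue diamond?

turn right 164°, forward 6.3 m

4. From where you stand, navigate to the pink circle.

turn right 121°, forward 16.5 m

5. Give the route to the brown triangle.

turn right 175°, forward 8.7 m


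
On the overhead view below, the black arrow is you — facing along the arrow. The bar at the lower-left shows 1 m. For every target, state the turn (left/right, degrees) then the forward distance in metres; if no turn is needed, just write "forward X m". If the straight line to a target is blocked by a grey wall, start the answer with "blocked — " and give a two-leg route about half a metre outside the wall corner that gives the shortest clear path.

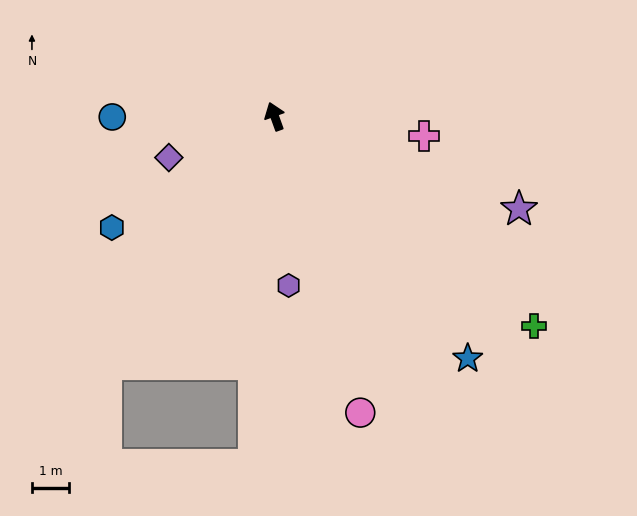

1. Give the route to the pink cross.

turn right 117°, forward 4.1 m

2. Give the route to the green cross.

turn right 149°, forward 9.0 m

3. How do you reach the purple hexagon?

turn left 165°, forward 4.6 m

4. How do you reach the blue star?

turn right 161°, forward 8.4 m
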